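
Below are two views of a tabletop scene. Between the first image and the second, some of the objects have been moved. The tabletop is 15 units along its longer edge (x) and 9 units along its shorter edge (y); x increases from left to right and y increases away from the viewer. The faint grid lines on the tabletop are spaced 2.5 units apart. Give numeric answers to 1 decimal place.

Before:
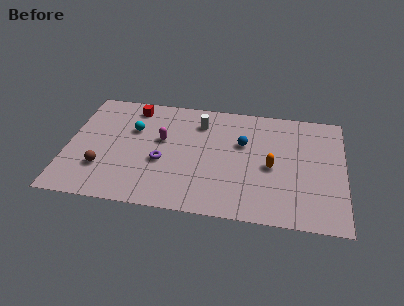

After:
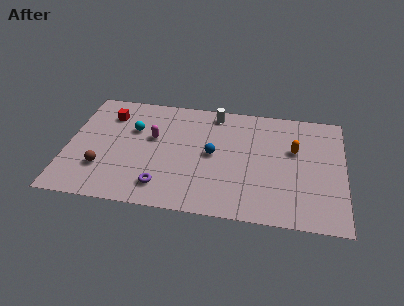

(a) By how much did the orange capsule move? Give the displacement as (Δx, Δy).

(1.2, 1.5)

The orange capsule was at about (11.1, 4.1) and moved to about (12.3, 5.6).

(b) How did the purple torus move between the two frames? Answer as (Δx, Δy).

(0.1, -1.9)

The purple torus was at about (5.2, 3.6) and moved to about (5.3, 1.7).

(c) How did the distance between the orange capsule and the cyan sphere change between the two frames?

+1.0

Before: roughly 7.8 units apart; after: 8.8. That's 1.0 units further apart.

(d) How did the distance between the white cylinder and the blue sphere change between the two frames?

+0.6

Before: roughly 2.7 units apart; after: 3.3. That's 0.6 units further apart.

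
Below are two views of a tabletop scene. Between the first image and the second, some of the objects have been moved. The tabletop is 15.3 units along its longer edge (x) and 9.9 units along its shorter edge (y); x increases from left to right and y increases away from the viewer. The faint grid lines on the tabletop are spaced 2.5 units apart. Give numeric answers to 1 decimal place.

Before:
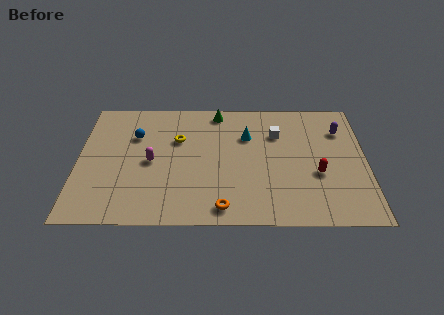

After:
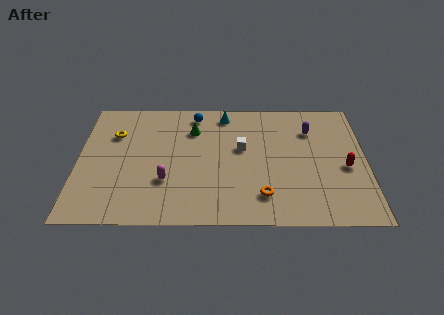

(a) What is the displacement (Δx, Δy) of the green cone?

(-1.3, -1.5)

The green cone started near (7.4, 8.8) and ended near (6.1, 7.3).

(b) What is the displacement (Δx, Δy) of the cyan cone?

(-1.2, 1.8)

The cyan cone started near (9.0, 6.8) and ended near (7.8, 8.6).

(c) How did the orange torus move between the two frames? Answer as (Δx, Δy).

(2.1, 0.9)

The orange torus started near (7.7, 1.2) and ended near (9.8, 2.1).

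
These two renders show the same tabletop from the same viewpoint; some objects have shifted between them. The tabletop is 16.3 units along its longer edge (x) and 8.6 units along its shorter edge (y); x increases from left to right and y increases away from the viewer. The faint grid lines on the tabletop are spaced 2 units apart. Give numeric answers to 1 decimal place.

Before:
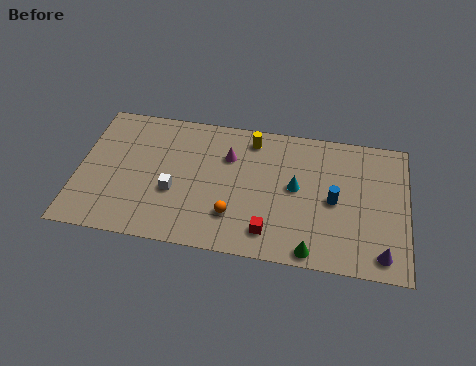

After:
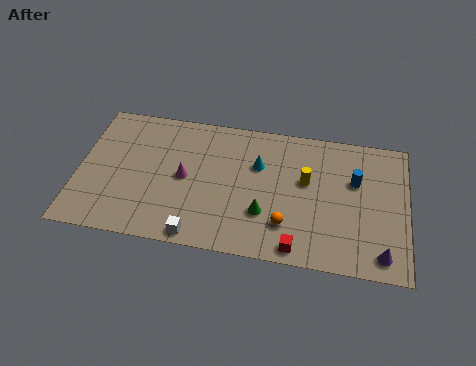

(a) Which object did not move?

the purple cone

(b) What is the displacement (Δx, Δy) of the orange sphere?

(2.6, -0.1)

The orange sphere started near (7.8, 2.3) and ended near (10.4, 2.2).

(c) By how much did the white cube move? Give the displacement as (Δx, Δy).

(1.3, -2.5)

From the two frames, the white cube sits at roughly (4.8, 3.3) before and (6.1, 0.8) after.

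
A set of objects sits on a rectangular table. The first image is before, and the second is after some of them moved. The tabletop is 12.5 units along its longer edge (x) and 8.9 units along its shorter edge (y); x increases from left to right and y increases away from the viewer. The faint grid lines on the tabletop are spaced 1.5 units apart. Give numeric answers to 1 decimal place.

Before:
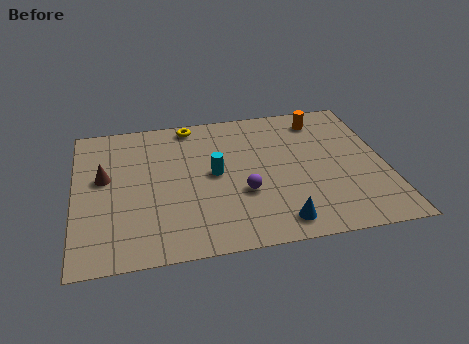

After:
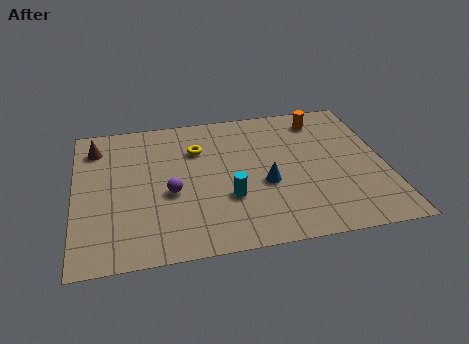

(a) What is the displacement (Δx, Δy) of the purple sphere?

(-2.9, 0.5)

The purple sphere started near (6.7, 3.2) and ended near (3.8, 3.7).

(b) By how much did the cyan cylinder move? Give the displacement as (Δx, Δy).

(0.5, -1.6)

The cyan cylinder was at about (5.6, 4.6) and moved to about (6.1, 3.0).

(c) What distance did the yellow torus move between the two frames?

1.7

From (4.8, 8.0) to (5.0, 6.3), the yellow torus covered √(0.2² + 1.7²) ≈ 1.7 units.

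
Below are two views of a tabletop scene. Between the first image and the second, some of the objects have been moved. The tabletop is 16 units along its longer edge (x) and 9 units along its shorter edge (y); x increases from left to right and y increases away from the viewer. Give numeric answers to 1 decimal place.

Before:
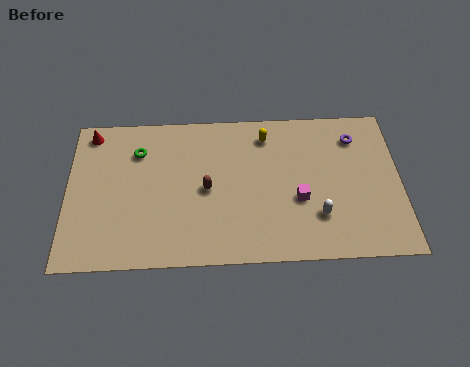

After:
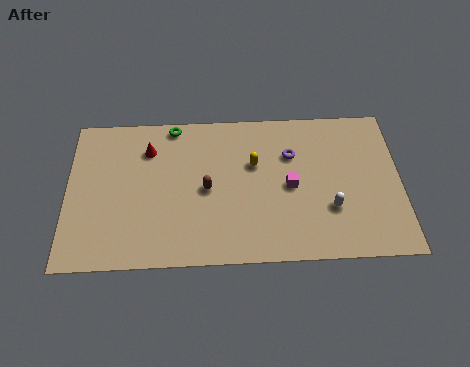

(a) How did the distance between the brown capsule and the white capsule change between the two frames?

+0.5

Before: roughly 5.6 units apart; after: 6.1. That's 0.5 units further apart.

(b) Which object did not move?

the brown capsule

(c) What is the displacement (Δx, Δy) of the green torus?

(1.7, 1.5)

From the two frames, the green torus sits at roughly (3.4, 6.7) before and (5.1, 8.2) after.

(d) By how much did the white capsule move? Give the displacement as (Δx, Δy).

(0.6, 0.4)

The white capsule started near (12.0, 2.5) and ended near (12.6, 2.9).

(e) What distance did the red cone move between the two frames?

3.0

The red cone was near (1.1, 7.9) before and (3.9, 6.8) after, so it travelled √(2.8² + 1.1²) ≈ 3.0 units.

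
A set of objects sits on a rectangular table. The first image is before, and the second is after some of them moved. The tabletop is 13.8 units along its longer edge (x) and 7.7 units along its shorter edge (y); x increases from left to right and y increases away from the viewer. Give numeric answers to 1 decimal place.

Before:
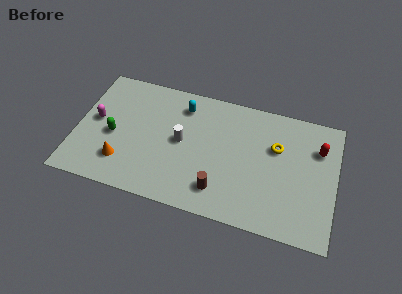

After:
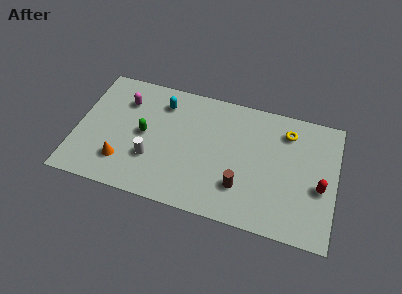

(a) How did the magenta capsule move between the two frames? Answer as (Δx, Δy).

(1.4, 1.6)

From the two frames, the magenta capsule sits at roughly (1.0, 4.1) before and (2.4, 5.7) after.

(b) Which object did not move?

the orange cone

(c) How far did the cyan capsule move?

1.1

The cyan capsule was near (5.5, 6.2) before and (4.4, 6.1) after, so it travelled √(1.1² + 0.1²) ≈ 1.1 units.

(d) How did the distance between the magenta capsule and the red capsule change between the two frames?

-1.0

They were about 11.9 units apart before and 10.9 after — 1.0 units closer together.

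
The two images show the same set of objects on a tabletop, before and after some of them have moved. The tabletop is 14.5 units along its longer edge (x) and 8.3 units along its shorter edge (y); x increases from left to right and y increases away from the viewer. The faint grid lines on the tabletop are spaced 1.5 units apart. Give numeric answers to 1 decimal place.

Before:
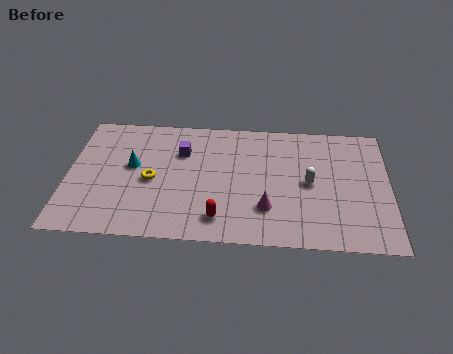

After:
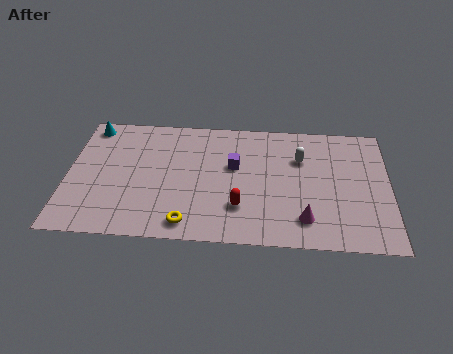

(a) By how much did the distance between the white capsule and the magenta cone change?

+1.4

The distance was about 2.6 in the first image and 4.0 in the second, so they moved 1.4 units further apart.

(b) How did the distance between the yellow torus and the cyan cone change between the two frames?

+6.4

Before: roughly 1.3 units apart; after: 7.7. That's 6.4 units further apart.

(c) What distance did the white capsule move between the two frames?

1.6

The white capsule moved from about (10.9, 4.1) to (10.5, 5.7), a distance of √(0.4² + 1.6²) ≈ 1.6.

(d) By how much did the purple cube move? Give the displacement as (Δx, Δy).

(2.4, -0.8)

The purple cube was at about (5.1, 5.8) and moved to about (7.5, 5.0).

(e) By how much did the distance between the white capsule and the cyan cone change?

+1.7

Before: roughly 8.0 units apart; after: 9.7. That's 1.7 units further apart.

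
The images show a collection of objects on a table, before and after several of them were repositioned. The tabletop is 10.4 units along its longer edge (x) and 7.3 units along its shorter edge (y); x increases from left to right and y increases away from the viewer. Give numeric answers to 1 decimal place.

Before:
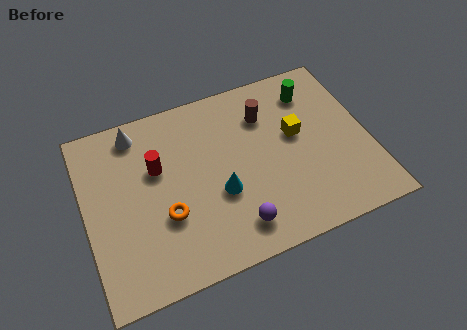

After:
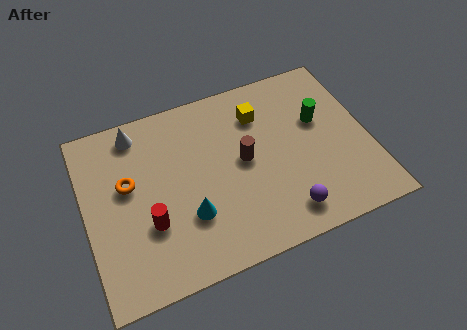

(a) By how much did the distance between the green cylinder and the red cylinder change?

+0.8

The distance was about 6.0 in the first image and 6.8 in the second, so they moved 0.8 units further apart.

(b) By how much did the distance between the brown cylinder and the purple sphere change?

-1.5

Before: roughly 4.4 units apart; after: 2.9. That's 1.5 units closer together.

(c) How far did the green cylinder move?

1.3

The green cylinder was near (8.6, 5.8) before and (8.7, 4.5) after, so it travelled √(0.1² + 1.3²) ≈ 1.3 units.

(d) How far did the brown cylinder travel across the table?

1.9

The brown cylinder was near (6.8, 5.4) before and (5.8, 3.8) after, so it travelled √(1.0² + 1.6²) ≈ 1.9 units.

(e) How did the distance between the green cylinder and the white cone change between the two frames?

+0.3

The distance was about 6.5 in the first image and 6.8 in the second, so they moved 0.3 units further apart.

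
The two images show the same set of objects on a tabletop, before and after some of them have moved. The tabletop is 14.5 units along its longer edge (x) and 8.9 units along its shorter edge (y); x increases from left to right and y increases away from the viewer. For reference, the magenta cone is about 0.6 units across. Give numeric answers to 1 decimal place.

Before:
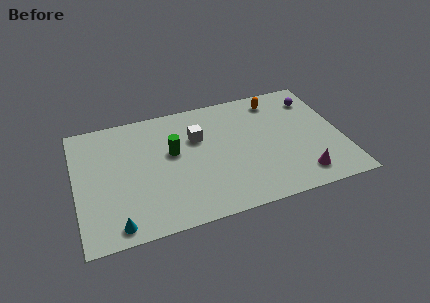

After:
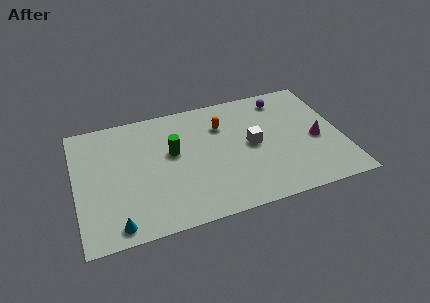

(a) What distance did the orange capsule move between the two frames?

3.3

From (11.2, 7.5) to (8.1, 6.4), the orange capsule covered √(3.1² + 1.1²) ≈ 3.3 units.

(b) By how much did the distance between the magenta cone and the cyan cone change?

+1.5

Before: roughly 10.0 units apart; after: 11.5. That's 1.5 units further apart.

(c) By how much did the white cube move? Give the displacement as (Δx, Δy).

(2.9, -1.4)

From the two frames, the white cube sits at roughly (6.7, 5.9) before and (9.6, 4.5) after.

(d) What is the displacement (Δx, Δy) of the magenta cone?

(1.1, 2.4)

From the two frames, the magenta cone sits at roughly (12.0, 1.5) before and (13.1, 3.9) after.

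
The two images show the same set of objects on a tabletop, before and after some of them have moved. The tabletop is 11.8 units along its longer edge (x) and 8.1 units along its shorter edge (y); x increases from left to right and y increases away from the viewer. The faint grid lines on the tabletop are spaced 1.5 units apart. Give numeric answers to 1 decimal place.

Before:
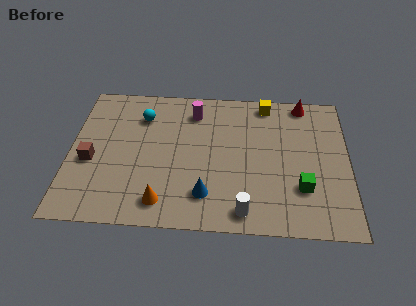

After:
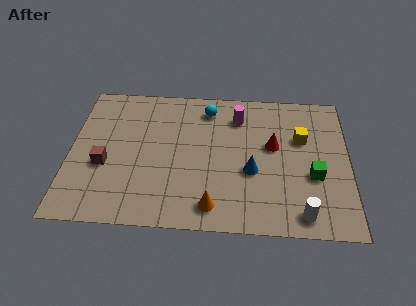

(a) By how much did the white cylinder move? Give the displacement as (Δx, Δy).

(2.4, 0.0)

The white cylinder started near (7.4, 1.0) and ended near (9.8, 1.0).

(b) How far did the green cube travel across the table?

0.9

From (9.8, 2.4) to (10.3, 3.1), the green cube covered √(0.5² + 0.7²) ≈ 0.9 units.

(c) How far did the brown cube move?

0.6

The brown cube was near (0.9, 3.4) before and (1.5, 3.2) after, so it travelled √(0.6² + 0.2²) ≈ 0.6 units.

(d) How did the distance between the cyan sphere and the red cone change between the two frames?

-3.6

Before: roughly 7.0 units apart; after: 3.4. That's 3.6 units closer together.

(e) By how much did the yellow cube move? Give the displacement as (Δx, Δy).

(1.5, -2.0)

The yellow cube started near (8.3, 7.2) and ended near (9.8, 5.2).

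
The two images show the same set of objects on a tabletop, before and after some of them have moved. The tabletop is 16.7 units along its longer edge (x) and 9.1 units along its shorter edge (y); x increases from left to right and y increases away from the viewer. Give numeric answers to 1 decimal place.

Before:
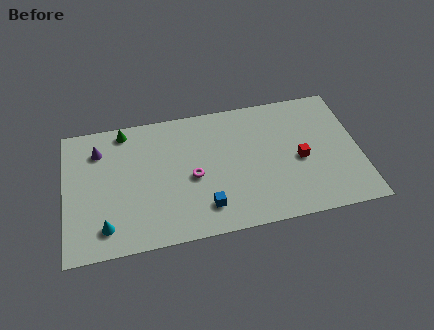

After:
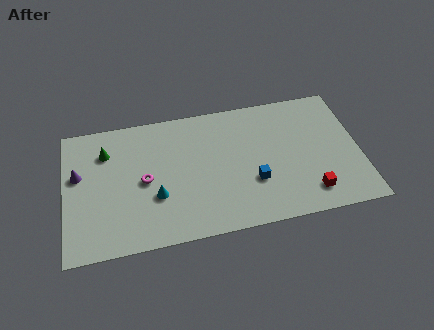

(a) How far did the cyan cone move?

3.3

The cyan cone moved from about (2.2, 1.7) to (5.1, 3.2), a distance of √(2.9² + 1.5²) ≈ 3.3.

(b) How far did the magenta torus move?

2.7

The magenta torus was near (7.2, 4.1) before and (4.5, 4.4) after, so it travelled √(2.7² + 0.3²) ≈ 2.7 units.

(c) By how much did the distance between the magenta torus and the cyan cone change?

-4.2

They were about 5.5 units apart before and 1.3 after — 4.2 units closer together.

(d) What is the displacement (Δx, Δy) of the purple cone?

(-1.2, -1.5)

The purple cone started near (2.0, 7.0) and ended near (0.8, 5.5).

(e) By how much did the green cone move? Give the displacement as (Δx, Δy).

(-1.1, -1.3)

From the two frames, the green cone sits at roughly (3.5, 8.1) before and (2.4, 6.8) after.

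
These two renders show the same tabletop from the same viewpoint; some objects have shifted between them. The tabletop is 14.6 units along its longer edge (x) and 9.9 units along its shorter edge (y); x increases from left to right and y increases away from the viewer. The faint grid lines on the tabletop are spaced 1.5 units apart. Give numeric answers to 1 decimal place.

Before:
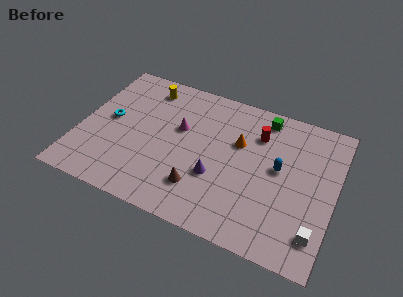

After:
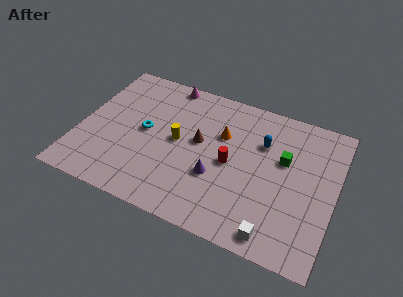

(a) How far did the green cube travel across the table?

2.9

The green cube was near (10.2, 8.6) before and (11.6, 6.1) after, so it travelled √(1.4² + 2.5²) ≈ 2.9 units.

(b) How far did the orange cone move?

1.0

From (9.0, 6.3) to (8.0, 6.5), the orange cone covered √(1.0² + 0.2²) ≈ 1.0 units.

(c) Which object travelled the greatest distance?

the yellow cylinder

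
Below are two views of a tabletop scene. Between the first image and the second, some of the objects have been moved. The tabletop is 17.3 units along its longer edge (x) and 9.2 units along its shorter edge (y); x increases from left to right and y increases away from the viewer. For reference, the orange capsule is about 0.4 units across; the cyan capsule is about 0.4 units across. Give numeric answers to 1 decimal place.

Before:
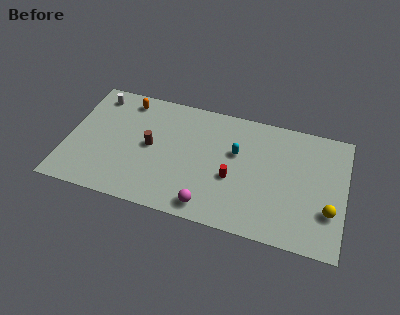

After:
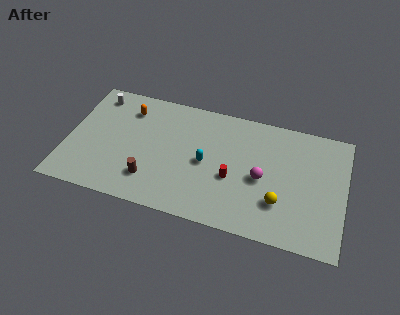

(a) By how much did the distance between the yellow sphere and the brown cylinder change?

-3.3

The distance was about 11.3 in the first image and 8.0 in the second, so they moved 3.3 units closer together.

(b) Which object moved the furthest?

the magenta sphere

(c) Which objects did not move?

the red cylinder and the white cylinder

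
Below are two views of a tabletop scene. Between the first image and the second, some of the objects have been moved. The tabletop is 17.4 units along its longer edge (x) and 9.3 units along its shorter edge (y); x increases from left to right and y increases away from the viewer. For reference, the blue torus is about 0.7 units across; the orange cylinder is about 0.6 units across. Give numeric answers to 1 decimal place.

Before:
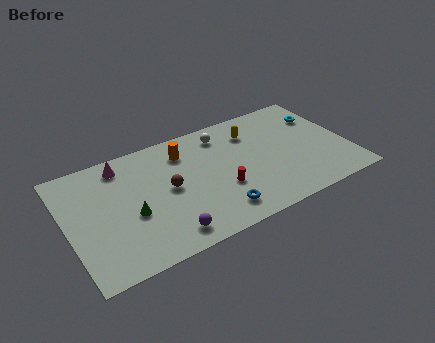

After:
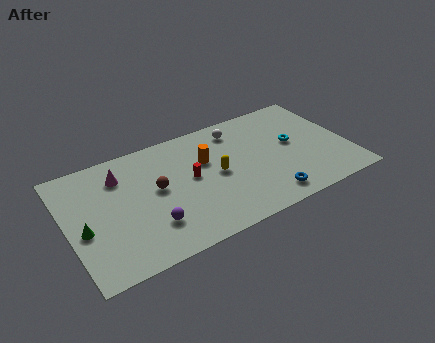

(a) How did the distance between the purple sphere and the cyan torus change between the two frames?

-2.2

Before: roughly 11.9 units apart; after: 9.7. That's 2.2 units closer together.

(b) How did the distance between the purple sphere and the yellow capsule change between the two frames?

-3.5

They were about 8.4 units apart before and 4.9 after — 3.5 units closer together.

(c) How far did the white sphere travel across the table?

0.9

The white sphere moved from about (10.0, 7.7) to (10.9, 7.7), a distance of √(0.9² + 0.0²) ≈ 0.9.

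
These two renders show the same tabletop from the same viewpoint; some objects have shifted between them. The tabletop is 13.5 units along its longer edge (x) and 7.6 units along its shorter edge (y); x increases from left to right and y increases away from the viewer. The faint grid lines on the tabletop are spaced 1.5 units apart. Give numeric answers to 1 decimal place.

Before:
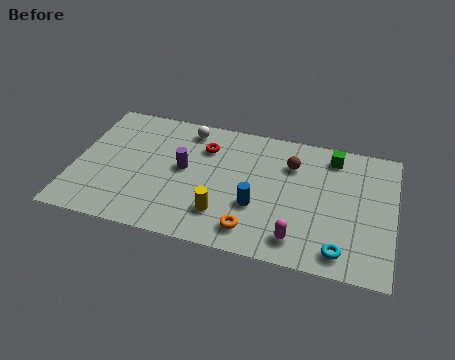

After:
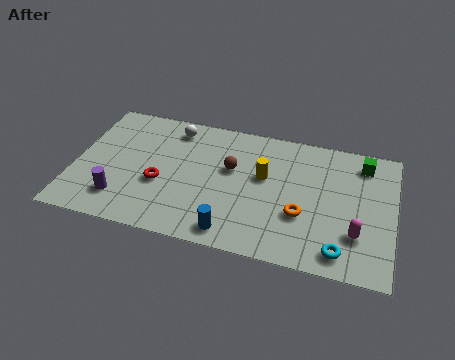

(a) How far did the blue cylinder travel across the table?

1.9

The blue cylinder was near (7.8, 2.7) before and (6.9, 1.0) after, so it travelled √(0.9² + 1.7²) ≈ 1.9 units.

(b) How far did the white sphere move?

0.6

The white sphere moved from about (4.6, 6.5) to (4.0, 6.4), a distance of √(0.6² + 0.1²) ≈ 0.6.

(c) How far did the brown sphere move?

2.7

The brown sphere was near (9.1, 5.5) before and (6.6, 4.6) after, so it travelled √(2.5² + 0.9²) ≈ 2.7 units.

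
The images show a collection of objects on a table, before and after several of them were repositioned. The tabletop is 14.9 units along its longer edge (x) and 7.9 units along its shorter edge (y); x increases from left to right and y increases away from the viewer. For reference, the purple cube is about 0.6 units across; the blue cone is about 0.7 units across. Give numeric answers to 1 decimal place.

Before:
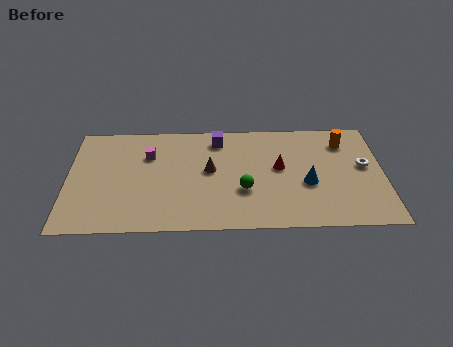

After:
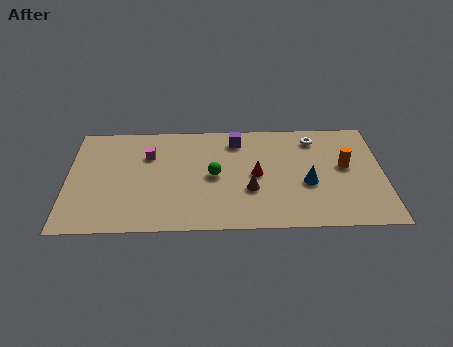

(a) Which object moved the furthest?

the white torus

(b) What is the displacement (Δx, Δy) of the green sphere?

(-1.4, 1.1)

The green sphere started near (8.3, 2.8) and ended near (6.9, 3.9).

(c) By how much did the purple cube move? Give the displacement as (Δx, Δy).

(0.9, -0.1)

The purple cube was at about (7.1, 6.6) and moved to about (8.0, 6.5).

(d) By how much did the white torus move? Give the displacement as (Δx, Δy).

(-2.3, 2.1)

The white torus started near (14.0, 4.4) and ended near (11.7, 6.5).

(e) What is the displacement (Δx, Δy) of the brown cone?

(1.9, -1.5)

The brown cone started near (6.7, 4.3) and ended near (8.6, 2.8).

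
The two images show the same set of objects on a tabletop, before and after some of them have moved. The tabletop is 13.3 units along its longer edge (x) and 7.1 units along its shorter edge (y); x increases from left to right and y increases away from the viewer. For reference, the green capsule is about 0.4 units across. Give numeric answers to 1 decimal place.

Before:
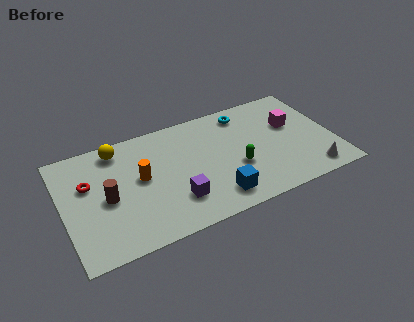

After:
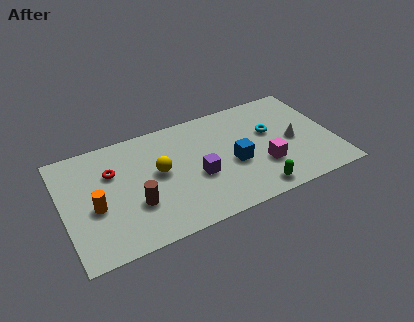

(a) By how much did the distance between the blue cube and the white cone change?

-1.7

The distance was about 4.7 in the first image and 3.0 in the second, so they moved 1.7 units closer together.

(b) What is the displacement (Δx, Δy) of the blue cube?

(1.1, 1.7)

The blue cube was at about (7.2, 1.3) and moved to about (8.3, 3.0).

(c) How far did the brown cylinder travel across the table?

1.6

The brown cylinder moved from about (2.1, 3.3) to (3.4, 2.4), a distance of √(1.3² + 0.9²) ≈ 1.6.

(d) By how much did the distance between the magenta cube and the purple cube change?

-3.3

They were about 6.6 units apart before and 3.3 after — 3.3 units closer together.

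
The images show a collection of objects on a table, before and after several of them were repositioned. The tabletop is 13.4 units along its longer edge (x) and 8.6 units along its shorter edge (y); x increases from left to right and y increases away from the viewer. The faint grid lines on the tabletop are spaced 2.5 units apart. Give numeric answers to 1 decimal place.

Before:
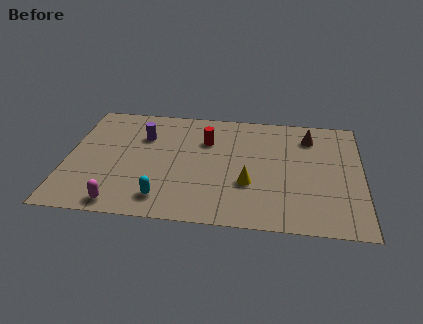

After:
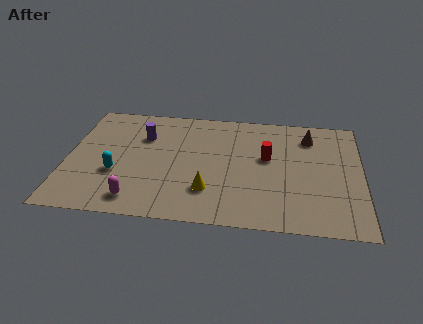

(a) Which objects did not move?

the brown cone and the purple cylinder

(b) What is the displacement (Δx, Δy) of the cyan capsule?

(-2.2, 1.6)

From the two frames, the cyan capsule sits at roughly (4.5, 1.5) before and (2.3, 3.1) after.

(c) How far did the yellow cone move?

1.9

The yellow cone was near (8.3, 3.0) before and (6.5, 2.3) after, so it travelled √(1.8² + 0.7²) ≈ 1.9 units.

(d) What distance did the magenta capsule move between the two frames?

0.8

The magenta capsule moved from about (2.6, 0.9) to (3.3, 1.3), a distance of √(0.7² + 0.4²) ≈ 0.8.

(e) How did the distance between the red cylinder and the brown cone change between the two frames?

-2.2

They were about 4.8 units apart before and 2.6 after — 2.2 units closer together.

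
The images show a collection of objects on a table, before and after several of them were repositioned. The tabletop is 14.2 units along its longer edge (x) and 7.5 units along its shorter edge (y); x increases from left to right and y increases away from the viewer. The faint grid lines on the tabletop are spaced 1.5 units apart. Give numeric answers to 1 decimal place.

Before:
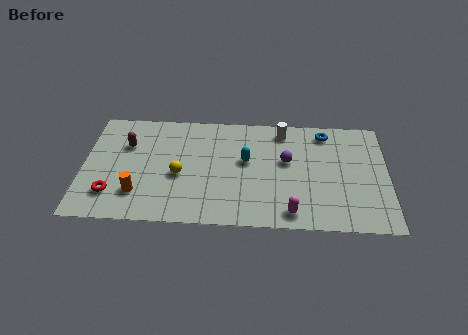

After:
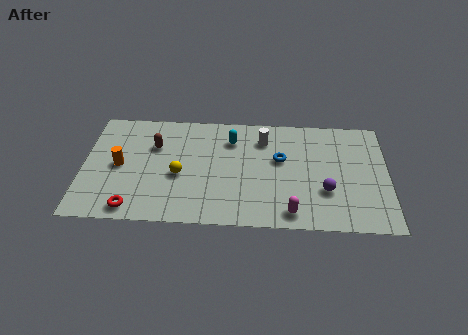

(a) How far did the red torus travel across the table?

1.3

The red torus moved from about (1.4, 1.8) to (2.4, 0.9), a distance of √(1.0² + 0.9²) ≈ 1.3.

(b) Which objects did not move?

the yellow sphere and the magenta capsule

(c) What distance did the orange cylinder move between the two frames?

2.0

The orange cylinder moved from about (2.6, 1.9) to (1.7, 3.7), a distance of √(0.9² + 1.8²) ≈ 2.0.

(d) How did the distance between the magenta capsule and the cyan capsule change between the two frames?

+1.6

They were about 3.9 units apart before and 5.5 after — 1.6 units further apart.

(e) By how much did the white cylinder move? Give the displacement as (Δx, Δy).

(-0.9, -0.6)

The white cylinder was at about (9.3, 6.4) and moved to about (8.4, 5.8).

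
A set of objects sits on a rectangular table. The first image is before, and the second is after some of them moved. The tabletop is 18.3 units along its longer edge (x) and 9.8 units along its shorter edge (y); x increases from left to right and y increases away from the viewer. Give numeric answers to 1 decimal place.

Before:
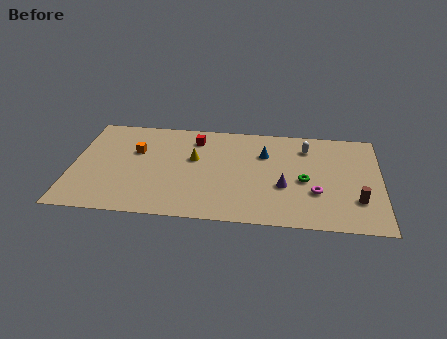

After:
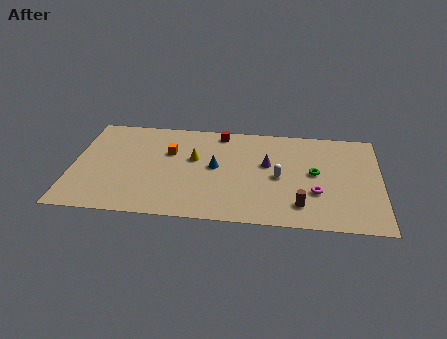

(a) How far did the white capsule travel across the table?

3.5

The white capsule was near (13.9, 7.7) before and (12.3, 4.6) after, so it travelled √(1.6² + 3.1²) ≈ 3.5 units.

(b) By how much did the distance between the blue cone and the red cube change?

-0.8

Before: roughly 4.3 units apart; after: 3.5. That's 0.8 units closer together.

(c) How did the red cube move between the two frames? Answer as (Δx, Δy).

(1.5, 0.8)

From the two frames, the red cube sits at roughly (7.2, 7.9) before and (8.7, 8.7) after.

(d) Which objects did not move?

the magenta torus and the yellow cone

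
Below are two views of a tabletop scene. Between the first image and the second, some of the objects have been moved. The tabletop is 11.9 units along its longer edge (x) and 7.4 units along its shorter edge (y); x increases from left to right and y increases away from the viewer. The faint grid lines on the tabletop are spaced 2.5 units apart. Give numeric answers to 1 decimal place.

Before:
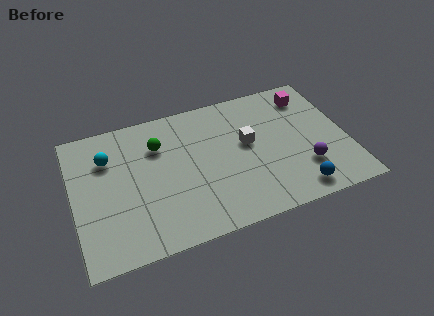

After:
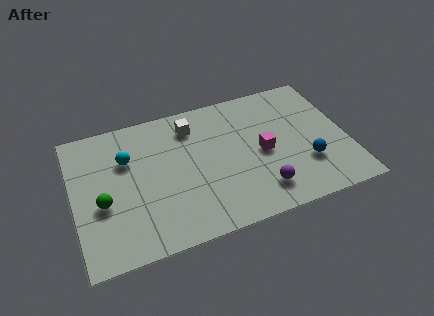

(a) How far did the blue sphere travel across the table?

1.4

The blue sphere was near (9.4, 1.0) before and (10.0, 2.3) after, so it travelled √(0.6² + 1.3²) ≈ 1.4 units.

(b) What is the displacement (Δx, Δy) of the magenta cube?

(-2.3, -2.5)

The magenta cube was at about (10.5, 6.0) and moved to about (8.2, 3.5).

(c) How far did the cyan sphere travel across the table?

0.9

The cyan sphere was near (1.6, 5.3) before and (2.4, 5.0) after, so it travelled √(0.8² + 0.3²) ≈ 0.9 units.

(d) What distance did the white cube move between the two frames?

2.9

The white cube moved from about (7.6, 4.2) to (5.3, 5.9), a distance of √(2.3² + 1.7²) ≈ 2.9.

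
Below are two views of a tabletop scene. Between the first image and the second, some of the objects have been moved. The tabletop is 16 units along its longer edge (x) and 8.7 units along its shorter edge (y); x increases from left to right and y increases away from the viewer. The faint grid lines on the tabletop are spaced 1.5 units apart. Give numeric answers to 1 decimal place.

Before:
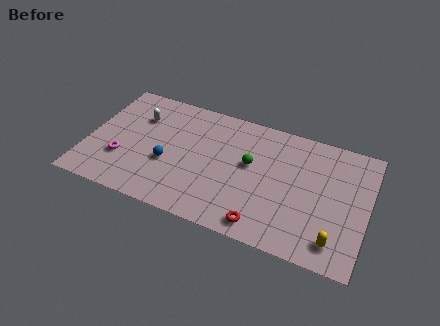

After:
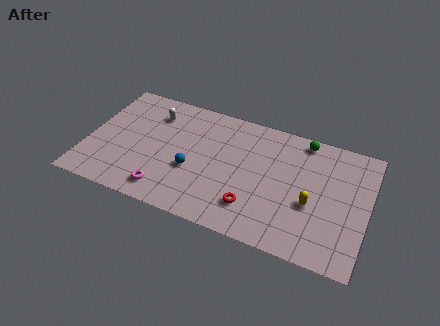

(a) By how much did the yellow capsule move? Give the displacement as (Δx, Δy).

(-1.5, 2.0)

The yellow capsule started near (14.4, 1.5) and ended near (12.9, 3.5).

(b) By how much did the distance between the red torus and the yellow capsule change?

-0.5

Before: roughly 4.0 units apart; after: 3.5. That's 0.5 units closer together.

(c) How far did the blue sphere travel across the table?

1.4

The blue sphere moved from about (4.7, 3.4) to (6.1, 3.4), a distance of √(1.4² + 0.0²) ≈ 1.4.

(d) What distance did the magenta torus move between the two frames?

3.0

The magenta torus was near (2.1, 2.8) before and (4.8, 1.4) after, so it travelled √(2.7² + 1.4²) ≈ 3.0 units.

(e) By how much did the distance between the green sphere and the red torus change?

+2.1

Before: roughly 4.1 units apart; after: 6.2. That's 2.1 units further apart.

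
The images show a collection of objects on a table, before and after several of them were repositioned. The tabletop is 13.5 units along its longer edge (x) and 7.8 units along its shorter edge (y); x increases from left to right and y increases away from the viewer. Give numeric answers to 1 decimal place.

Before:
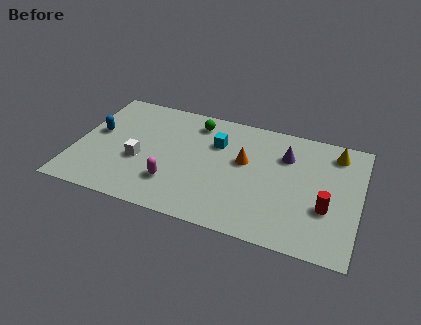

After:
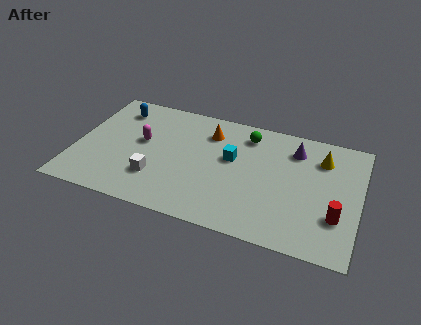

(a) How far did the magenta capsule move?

2.9

The magenta capsule was near (4.8, 2.1) before and (3.1, 4.4) after, so it travelled √(1.7² + 2.3²) ≈ 2.9 units.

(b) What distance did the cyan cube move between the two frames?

1.1

The cyan cube moved from about (6.6, 5.4) to (7.4, 4.6), a distance of √(0.8² + 0.8²) ≈ 1.1.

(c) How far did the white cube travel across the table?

1.3

The white cube moved from about (3.1, 3.1) to (4.0, 2.2), a distance of √(0.9² + 0.9²) ≈ 1.3.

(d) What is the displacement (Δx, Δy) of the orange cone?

(-1.8, 1.4)

The orange cone was at about (8.0, 4.6) and moved to about (6.2, 6.0).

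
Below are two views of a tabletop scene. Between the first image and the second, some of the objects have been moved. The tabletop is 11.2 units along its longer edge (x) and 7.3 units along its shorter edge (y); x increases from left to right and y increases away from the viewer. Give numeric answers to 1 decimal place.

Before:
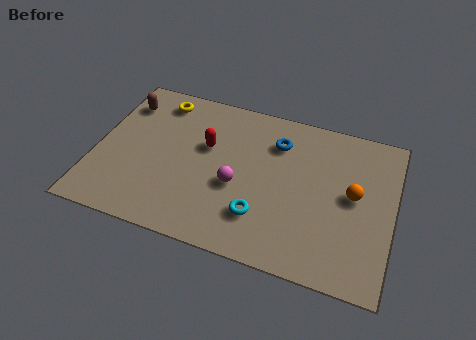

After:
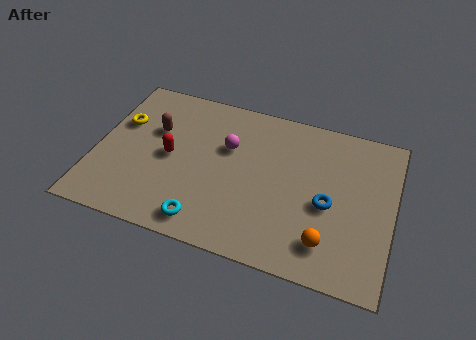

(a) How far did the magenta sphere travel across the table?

1.8

From (5.4, 3.0) to (4.9, 4.7), the magenta sphere covered √(0.5² + 1.7²) ≈ 1.8 units.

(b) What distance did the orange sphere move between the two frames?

2.5

The orange sphere moved from about (9.7, 3.9) to (8.9, 1.5), a distance of √(0.8² + 2.4²) ≈ 2.5.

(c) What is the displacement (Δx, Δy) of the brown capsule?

(1.3, -1.0)

The brown capsule was at about (0.8, 5.7) and moved to about (2.1, 4.7).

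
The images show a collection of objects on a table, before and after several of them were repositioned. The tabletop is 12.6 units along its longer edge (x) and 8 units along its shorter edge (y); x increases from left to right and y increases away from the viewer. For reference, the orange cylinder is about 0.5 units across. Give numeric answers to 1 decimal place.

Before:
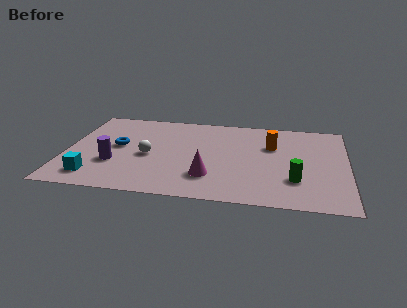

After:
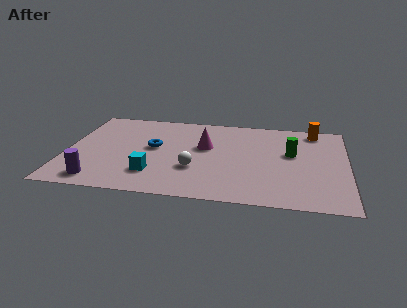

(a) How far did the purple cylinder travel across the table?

1.7

The purple cylinder moved from about (2.2, 2.7) to (1.6, 1.1), a distance of √(0.6² + 1.6²) ≈ 1.7.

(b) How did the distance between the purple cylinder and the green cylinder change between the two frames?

+1.1

Before: roughly 8.1 units apart; after: 9.2. That's 1.1 units further apart.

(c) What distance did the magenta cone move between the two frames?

2.7

From (6.5, 2.1) to (6.2, 4.8), the magenta cone covered √(0.3² + 2.7²) ≈ 2.7 units.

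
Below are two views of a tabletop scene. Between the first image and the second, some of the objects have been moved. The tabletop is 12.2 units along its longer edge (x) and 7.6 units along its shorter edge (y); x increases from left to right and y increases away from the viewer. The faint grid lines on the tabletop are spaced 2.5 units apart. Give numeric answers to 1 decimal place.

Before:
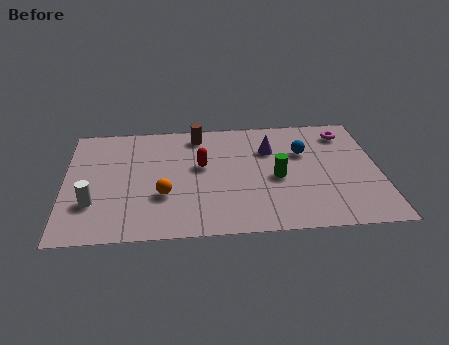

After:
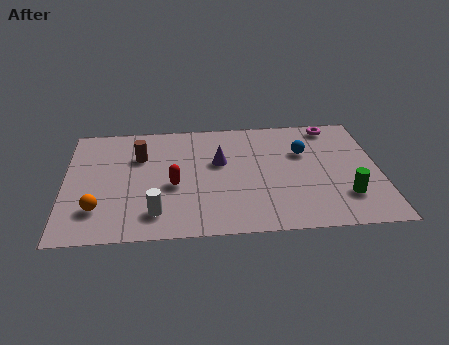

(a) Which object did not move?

the blue sphere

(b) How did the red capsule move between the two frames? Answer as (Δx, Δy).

(-1.1, -1.2)

The red capsule started near (5.3, 4.4) and ended near (4.2, 3.2).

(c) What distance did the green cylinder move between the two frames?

3.0

The green cylinder moved from about (8.2, 3.4) to (10.8, 2.0), a distance of √(2.6² + 1.4²) ≈ 3.0.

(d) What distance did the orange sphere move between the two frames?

2.6

The orange sphere was near (3.8, 2.6) before and (1.3, 1.9) after, so it travelled √(2.5² + 0.7²) ≈ 2.6 units.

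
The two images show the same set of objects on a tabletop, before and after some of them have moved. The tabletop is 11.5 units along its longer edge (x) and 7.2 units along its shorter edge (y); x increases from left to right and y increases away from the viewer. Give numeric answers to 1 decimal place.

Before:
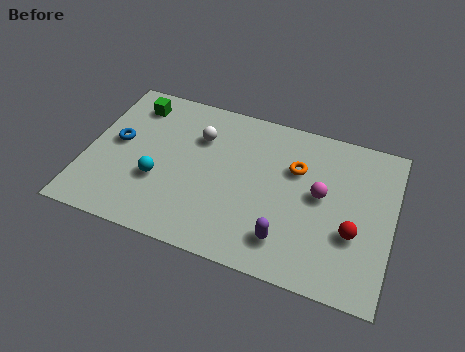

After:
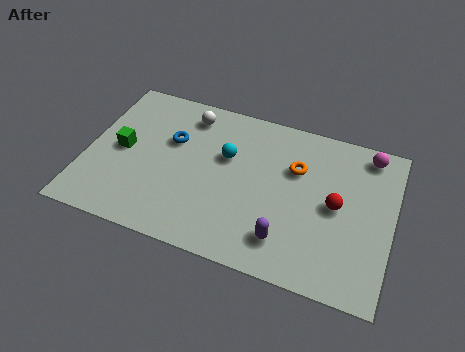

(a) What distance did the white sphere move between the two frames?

1.0

The white sphere moved from about (4.1, 5.1) to (3.6, 6.0), a distance of √(0.5² + 0.9²) ≈ 1.0.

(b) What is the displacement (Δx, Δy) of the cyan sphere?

(2.4, 1.9)

The cyan sphere was at about (2.8, 2.6) and moved to about (5.2, 4.5).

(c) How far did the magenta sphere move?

2.9

From (8.8, 3.9) to (10.4, 6.3), the magenta sphere covered √(1.6² + 2.4²) ≈ 2.9 units.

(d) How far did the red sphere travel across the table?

1.2

The red sphere was near (10.1, 2.6) before and (9.4, 3.6) after, so it travelled √(0.7² + 1.0²) ≈ 1.2 units.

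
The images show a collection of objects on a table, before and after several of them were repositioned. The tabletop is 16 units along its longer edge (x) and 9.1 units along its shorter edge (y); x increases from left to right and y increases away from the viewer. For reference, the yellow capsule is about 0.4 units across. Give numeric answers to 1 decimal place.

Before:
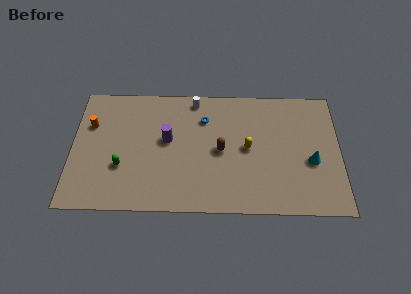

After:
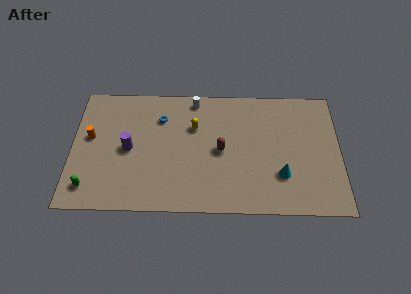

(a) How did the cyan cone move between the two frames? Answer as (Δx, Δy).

(-1.8, -1.0)

The cyan cone was at about (14.3, 3.7) and moved to about (12.5, 2.7).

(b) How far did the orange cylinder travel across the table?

0.9

The orange cylinder was near (1.1, 6.1) before and (1.1, 5.2) after, so it travelled √(0.0² + 0.9²) ≈ 0.9 units.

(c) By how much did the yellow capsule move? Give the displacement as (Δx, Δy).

(-3.2, 1.5)

The yellow capsule started near (10.5, 4.6) and ended near (7.3, 6.1).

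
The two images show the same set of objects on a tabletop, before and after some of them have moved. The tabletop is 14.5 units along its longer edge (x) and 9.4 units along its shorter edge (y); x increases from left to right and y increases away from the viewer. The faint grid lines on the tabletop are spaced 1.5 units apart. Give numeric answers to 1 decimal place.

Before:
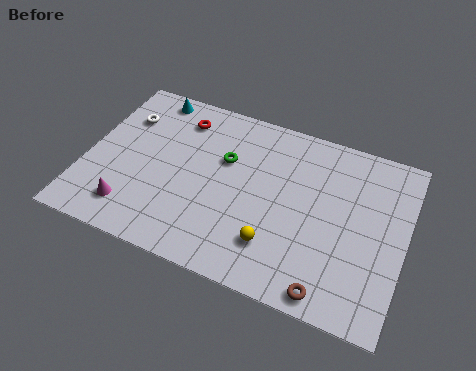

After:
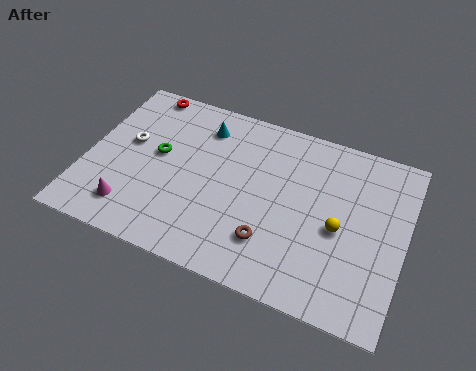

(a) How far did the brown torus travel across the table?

3.2

The brown torus moved from about (11.5, 0.9) to (8.7, 2.4), a distance of √(2.8² + 1.5²) ≈ 3.2.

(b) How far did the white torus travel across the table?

1.5

From (1.4, 6.8) to (1.8, 5.4), the white torus covered √(0.4² + 1.4²) ≈ 1.5 units.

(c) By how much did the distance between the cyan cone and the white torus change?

+1.9

They were about 1.9 units apart before and 3.8 after — 1.9 units further apart.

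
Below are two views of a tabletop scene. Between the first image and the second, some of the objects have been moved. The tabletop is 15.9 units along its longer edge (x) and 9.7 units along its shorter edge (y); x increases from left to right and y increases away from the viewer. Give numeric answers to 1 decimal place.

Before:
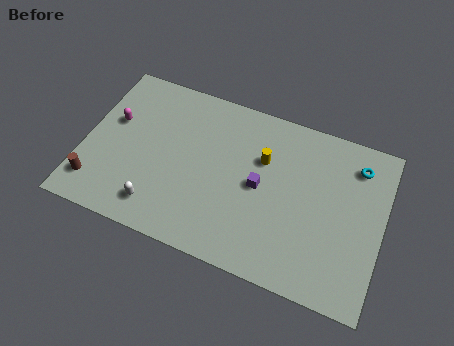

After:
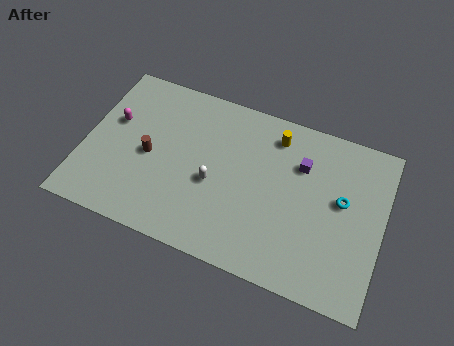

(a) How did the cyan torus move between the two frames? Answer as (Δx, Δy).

(-0.6, -2.3)

The cyan torus started near (14.3, 7.8) and ended near (13.7, 5.5).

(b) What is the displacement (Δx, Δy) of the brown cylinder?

(2.6, 2.6)

From the two frames, the brown cylinder sits at roughly (0.9, 1.9) before and (3.5, 4.5) after.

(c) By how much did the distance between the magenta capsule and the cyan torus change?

-0.7

They were about 13.0 units apart before and 12.3 after — 0.7 units closer together.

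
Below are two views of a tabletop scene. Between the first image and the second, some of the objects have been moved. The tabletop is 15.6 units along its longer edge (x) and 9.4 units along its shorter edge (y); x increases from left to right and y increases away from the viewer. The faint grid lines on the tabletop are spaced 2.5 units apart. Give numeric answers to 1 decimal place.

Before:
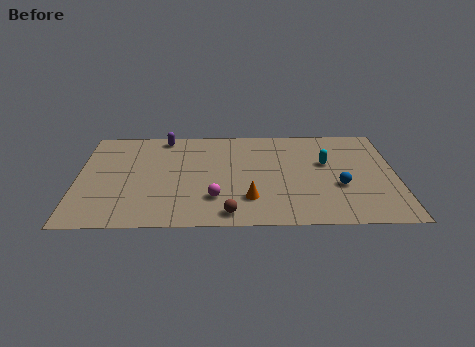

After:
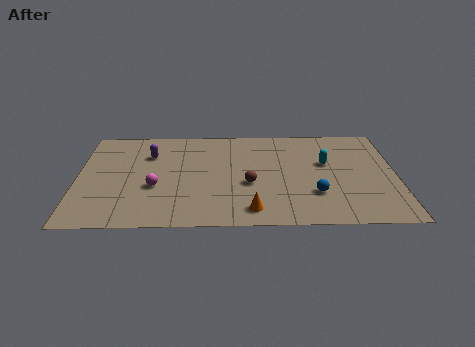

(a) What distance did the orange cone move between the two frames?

1.0

The orange cone was near (8.4, 2.4) before and (8.5, 1.4) after, so it travelled √(0.1² + 1.0²) ≈ 1.0 units.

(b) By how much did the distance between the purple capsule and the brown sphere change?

-2.3

The distance was about 8.0 in the first image and 5.7 in the second, so they moved 2.3 units closer together.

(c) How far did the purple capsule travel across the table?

1.8

The purple capsule moved from about (4.2, 8.4) to (3.5, 6.7), a distance of √(0.7² + 1.7²) ≈ 1.8.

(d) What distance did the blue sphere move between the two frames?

1.4

The blue sphere was near (12.8, 3.5) before and (11.6, 2.8) after, so it travelled √(1.2² + 0.7²) ≈ 1.4 units.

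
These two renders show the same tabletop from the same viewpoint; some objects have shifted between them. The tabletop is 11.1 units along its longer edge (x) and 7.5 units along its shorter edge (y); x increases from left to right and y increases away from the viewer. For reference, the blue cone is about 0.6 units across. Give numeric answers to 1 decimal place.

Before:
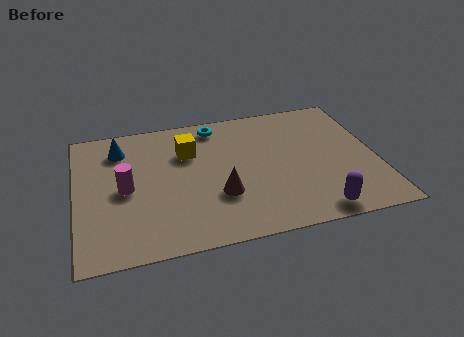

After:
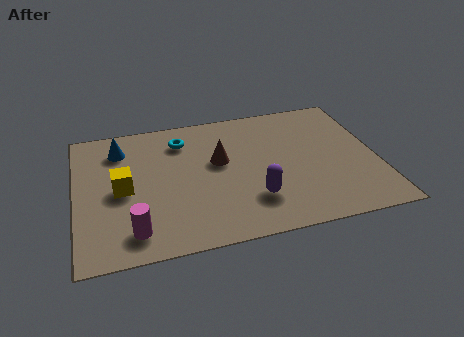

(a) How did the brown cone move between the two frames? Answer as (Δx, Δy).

(0.1, 1.9)

The brown cone was at about (5.2, 2.5) and moved to about (5.3, 4.4).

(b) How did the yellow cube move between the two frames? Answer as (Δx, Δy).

(-2.5, -1.6)

The yellow cube started near (4.2, 5.2) and ended near (1.7, 3.6).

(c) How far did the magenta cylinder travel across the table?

2.3

From (1.8, 3.6) to (2.0, 1.3), the magenta cylinder covered √(0.2² + 2.3²) ≈ 2.3 units.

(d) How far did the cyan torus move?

1.4

From (5.3, 6.5) to (4.0, 5.9), the cyan torus covered √(1.3² + 0.6²) ≈ 1.4 units.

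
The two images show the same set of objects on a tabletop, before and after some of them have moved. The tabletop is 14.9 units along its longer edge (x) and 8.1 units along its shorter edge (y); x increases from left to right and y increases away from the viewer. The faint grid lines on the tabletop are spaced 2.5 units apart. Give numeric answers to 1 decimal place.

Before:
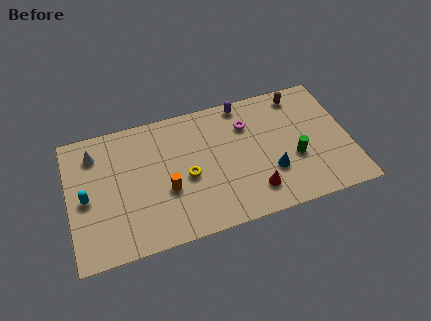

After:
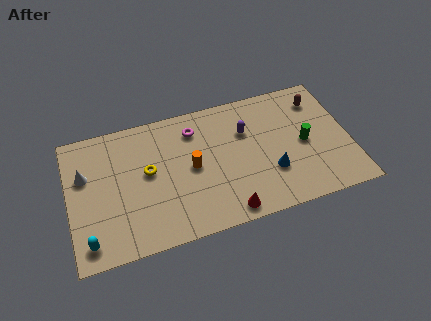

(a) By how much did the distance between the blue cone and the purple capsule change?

-1.7

The distance was about 4.8 in the first image and 3.1 in the second, so they moved 1.7 units closer together.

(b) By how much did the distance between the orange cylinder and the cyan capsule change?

+2.0

Before: roughly 4.3 units apart; after: 6.3. That's 2.0 units further apart.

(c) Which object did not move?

the blue cone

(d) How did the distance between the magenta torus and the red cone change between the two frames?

+1.5

They were about 4.2 units apart before and 5.7 after — 1.5 units further apart.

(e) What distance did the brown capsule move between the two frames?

1.2

From (12.5, 7.0) to (13.5, 6.4), the brown capsule covered √(1.0² + 0.6²) ≈ 1.2 units.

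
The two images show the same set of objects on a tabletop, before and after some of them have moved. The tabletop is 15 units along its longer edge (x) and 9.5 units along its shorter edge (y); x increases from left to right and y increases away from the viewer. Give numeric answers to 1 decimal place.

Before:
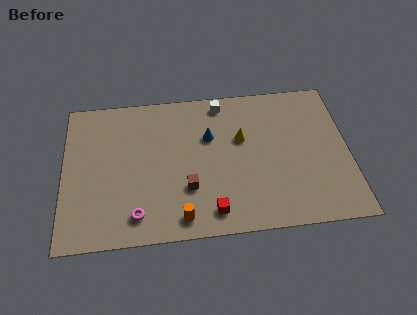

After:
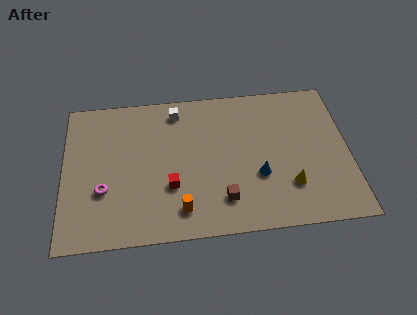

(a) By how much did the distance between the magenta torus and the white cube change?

-2.0

Before: roughly 8.2 units apart; after: 6.2. That's 2.0 units closer together.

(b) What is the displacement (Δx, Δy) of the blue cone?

(2.5, -2.8)

The blue cone was at about (7.7, 6.2) and moved to about (10.2, 3.4).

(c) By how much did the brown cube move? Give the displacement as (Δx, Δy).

(1.8, -0.9)

From the two frames, the brown cube sits at roughly (6.5, 3.0) before and (8.3, 2.1) after.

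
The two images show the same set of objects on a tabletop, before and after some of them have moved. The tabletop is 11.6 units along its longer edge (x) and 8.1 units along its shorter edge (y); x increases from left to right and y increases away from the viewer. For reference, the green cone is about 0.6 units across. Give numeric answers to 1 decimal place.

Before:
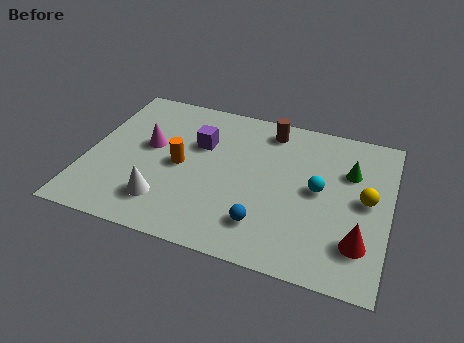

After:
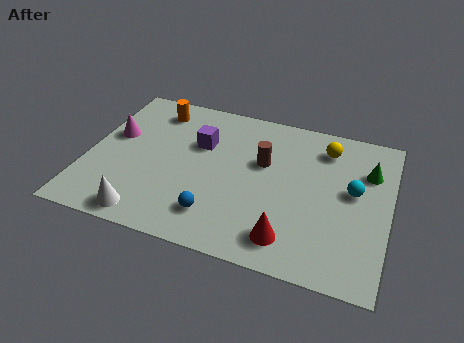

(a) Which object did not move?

the purple cube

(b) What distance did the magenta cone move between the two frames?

1.4

The magenta cone was near (2.3, 4.6) before and (0.9, 4.8) after, so it travelled √(1.4² + 0.2²) ≈ 1.4 units.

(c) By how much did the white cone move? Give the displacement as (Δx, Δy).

(-0.6, -0.9)

From the two frames, the white cone sits at roughly (3.2, 1.8) before and (2.6, 0.9) after.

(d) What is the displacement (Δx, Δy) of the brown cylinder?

(-0.1, -1.9)

From the two frames, the brown cylinder sits at roughly (6.8, 6.9) before and (6.7, 5.0) after.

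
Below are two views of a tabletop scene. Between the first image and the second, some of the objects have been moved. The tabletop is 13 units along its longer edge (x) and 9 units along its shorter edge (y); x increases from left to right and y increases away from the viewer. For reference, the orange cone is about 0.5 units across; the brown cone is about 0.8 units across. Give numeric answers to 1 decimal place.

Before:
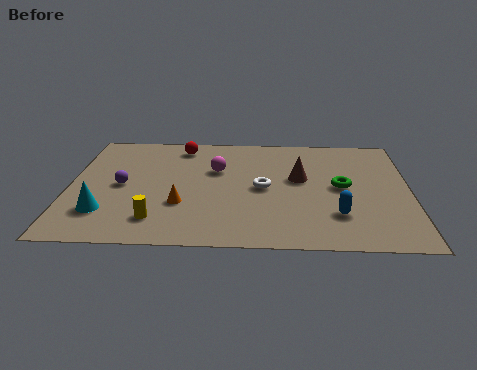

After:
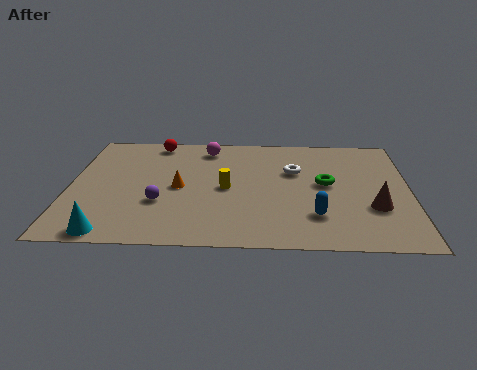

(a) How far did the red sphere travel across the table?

1.0

From (4.2, 7.7) to (3.2, 8.0), the red sphere covered √(1.0² + 0.3²) ≈ 1.0 units.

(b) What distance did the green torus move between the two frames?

0.6

The green torus was near (10.4, 4.6) before and (9.8, 4.8) after, so it travelled √(0.6² + 0.2²) ≈ 0.6 units.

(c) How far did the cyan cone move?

1.5

The cyan cone was near (1.4, 2.3) before and (1.7, 0.8) after, so it travelled √(0.3² + 1.5²) ≈ 1.5 units.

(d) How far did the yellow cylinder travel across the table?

3.6

The yellow cylinder was near (3.4, 1.8) before and (6.0, 4.3) after, so it travelled √(2.6² + 2.5²) ≈ 3.6 units.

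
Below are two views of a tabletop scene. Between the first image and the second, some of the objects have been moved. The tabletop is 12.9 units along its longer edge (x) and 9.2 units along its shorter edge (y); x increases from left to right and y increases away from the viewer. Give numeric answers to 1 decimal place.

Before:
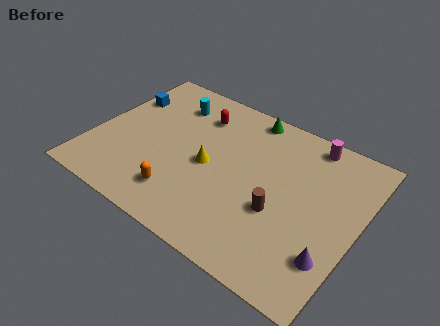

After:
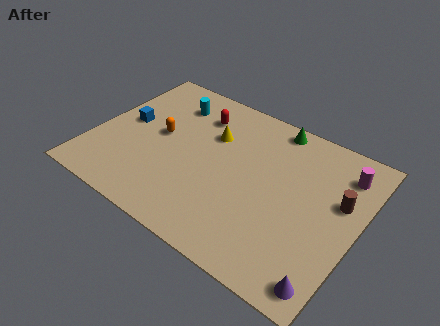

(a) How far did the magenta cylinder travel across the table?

2.0

The magenta cylinder moved from about (10.0, 8.2) to (11.8, 7.3), a distance of √(1.8² + 0.9²) ≈ 2.0.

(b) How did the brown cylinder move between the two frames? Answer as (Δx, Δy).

(2.6, 2.1)

The brown cylinder was at about (9.3, 3.5) and moved to about (11.9, 5.6).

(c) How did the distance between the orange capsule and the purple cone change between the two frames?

+2.6

They were about 7.2 units apart before and 9.8 after — 2.6 units further apart.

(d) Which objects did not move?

the cyan cylinder and the red capsule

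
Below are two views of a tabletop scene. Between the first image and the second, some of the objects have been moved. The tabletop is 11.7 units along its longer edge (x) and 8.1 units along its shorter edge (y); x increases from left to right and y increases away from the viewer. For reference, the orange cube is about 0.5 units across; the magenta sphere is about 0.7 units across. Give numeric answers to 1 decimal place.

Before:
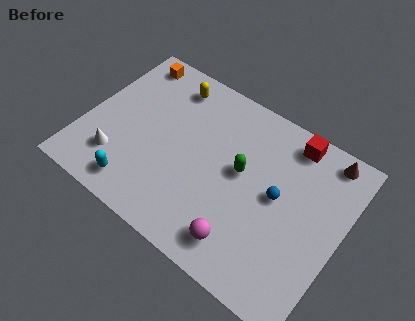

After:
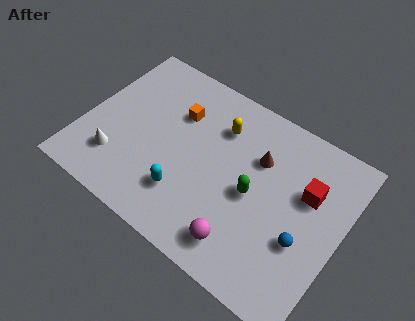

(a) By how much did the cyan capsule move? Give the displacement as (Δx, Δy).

(2.1, 0.9)

The cyan capsule started near (2.9, 1.2) and ended near (5.0, 2.1).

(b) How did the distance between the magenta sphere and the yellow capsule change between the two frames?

-2.0

Before: roughly 7.0 units apart; after: 5.0. That's 2.0 units closer together.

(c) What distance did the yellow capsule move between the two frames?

2.6

From (3.3, 6.8) to (5.8, 6.0), the yellow capsule covered √(2.5² + 0.8²) ≈ 2.6 units.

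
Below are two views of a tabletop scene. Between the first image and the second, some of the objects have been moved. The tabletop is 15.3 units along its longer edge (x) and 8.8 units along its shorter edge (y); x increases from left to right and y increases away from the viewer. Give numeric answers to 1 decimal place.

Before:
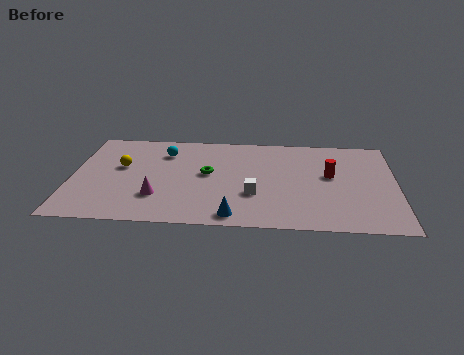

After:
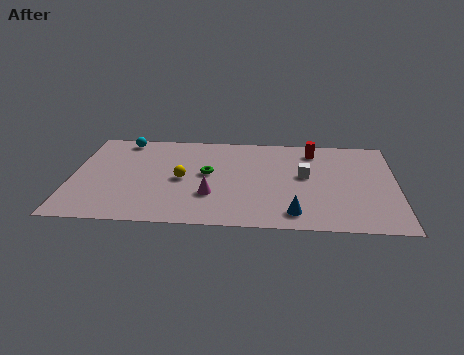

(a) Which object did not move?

the green torus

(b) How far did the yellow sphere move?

3.1

From (2.3, 5.2) to (5.2, 4.2), the yellow sphere covered √(2.9² + 1.0²) ≈ 3.1 units.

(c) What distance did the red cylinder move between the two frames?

2.4

The red cylinder moved from about (12.2, 5.0) to (11.4, 7.3), a distance of √(0.8² + 2.3²) ≈ 2.4.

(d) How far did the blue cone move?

2.8

The blue cone was near (7.7, 1.0) before and (10.5, 1.4) after, so it travelled √(2.8² + 0.4²) ≈ 2.8 units.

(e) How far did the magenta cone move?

2.5

The magenta cone was near (4.1, 2.5) before and (6.6, 2.8) after, so it travelled √(2.5² + 0.3²) ≈ 2.5 units.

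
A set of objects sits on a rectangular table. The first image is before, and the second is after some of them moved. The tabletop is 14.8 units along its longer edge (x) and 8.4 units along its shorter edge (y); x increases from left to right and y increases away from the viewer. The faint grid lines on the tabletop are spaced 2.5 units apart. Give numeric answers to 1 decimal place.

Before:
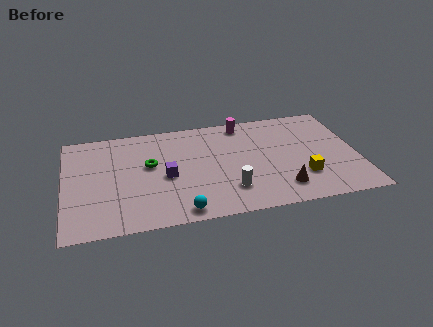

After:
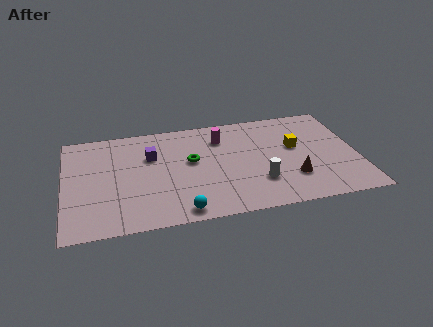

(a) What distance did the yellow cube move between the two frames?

2.5

From (11.9, 2.4) to (11.7, 4.9), the yellow cube covered √(0.2² + 2.5²) ≈ 2.5 units.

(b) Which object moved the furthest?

the yellow cube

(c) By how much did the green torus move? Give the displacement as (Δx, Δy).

(2.1, -0.1)

The green torus started near (4.3, 4.9) and ended near (6.4, 4.8).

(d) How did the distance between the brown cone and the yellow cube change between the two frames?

+1.2

The distance was about 1.3 in the first image and 2.5 in the second, so they moved 1.2 units further apart.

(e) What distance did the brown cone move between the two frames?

0.9

The brown cone was near (10.8, 1.7) before and (11.4, 2.4) after, so it travelled √(0.6² + 0.7²) ≈ 0.9 units.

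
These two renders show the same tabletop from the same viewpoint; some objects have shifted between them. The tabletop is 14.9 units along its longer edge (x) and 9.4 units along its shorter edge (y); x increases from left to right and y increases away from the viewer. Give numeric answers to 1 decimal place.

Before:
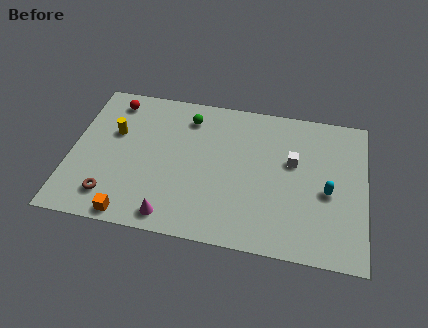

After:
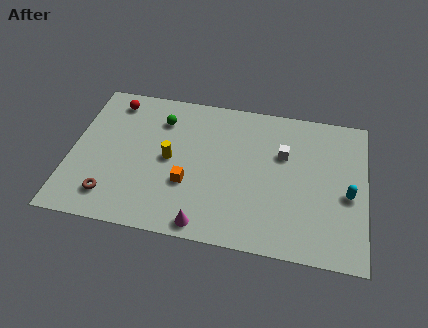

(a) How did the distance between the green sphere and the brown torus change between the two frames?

-1.0

The distance was about 6.8 in the first image and 5.8 in the second, so they moved 1.0 units closer together.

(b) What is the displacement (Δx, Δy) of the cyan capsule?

(1.0, 0.0)

From the two frames, the cyan capsule sits at roughly (13.0, 4.1) before and (14.0, 4.1) after.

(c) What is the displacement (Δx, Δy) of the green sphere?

(-1.4, -0.4)

The green sphere was at about (5.8, 7.6) and moved to about (4.4, 7.2).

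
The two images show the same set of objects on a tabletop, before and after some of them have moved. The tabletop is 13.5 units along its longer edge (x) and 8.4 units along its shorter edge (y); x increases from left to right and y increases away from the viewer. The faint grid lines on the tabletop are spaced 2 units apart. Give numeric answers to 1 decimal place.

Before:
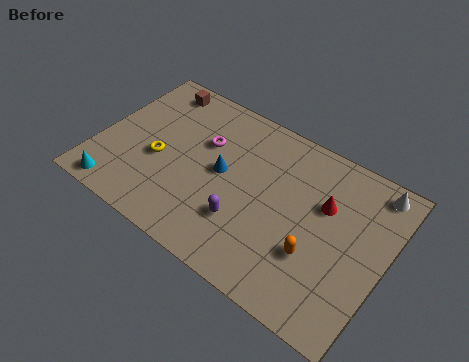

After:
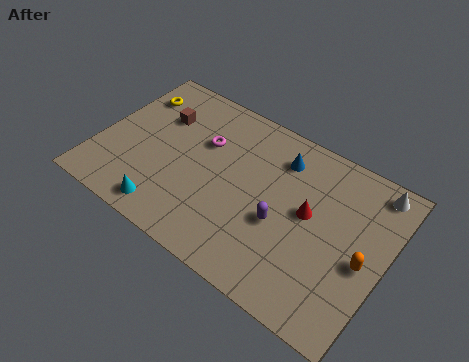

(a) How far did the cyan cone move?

2.4

The cyan cone moved from about (1.4, 0.9) to (3.8, 1.1), a distance of √(2.4² + 0.2²) ≈ 2.4.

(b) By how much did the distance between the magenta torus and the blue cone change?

+2.1

Before: roughly 1.6 units apart; after: 3.7. That's 2.1 units further apart.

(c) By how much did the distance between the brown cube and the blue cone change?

+1.0

They were about 4.8 units apart before and 5.8 after — 1.0 units further apart.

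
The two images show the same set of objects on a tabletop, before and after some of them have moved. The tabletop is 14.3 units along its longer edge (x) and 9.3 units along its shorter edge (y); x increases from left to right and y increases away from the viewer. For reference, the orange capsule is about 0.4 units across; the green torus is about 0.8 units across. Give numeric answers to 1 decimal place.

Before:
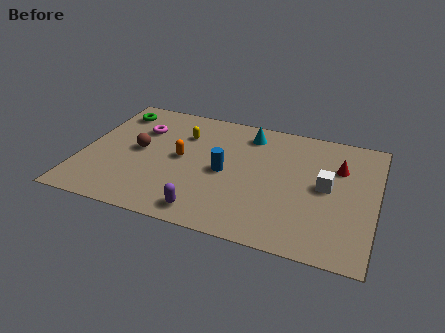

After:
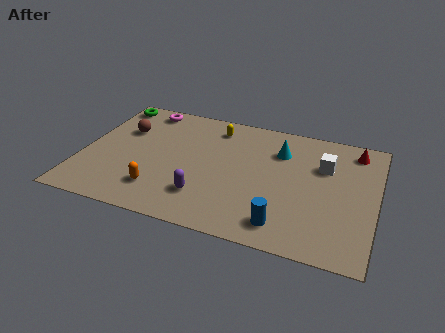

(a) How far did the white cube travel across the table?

1.5

From (11.9, 4.8) to (11.7, 6.3), the white cube covered √(0.2² + 1.5²) ≈ 1.5 units.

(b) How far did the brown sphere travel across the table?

1.7

The brown sphere was near (2.7, 4.8) before and (1.8, 6.2) after, so it travelled √(0.9² + 1.4²) ≈ 1.7 units.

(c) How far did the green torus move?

0.7

From (1.2, 7.6) to (0.9, 8.2), the green torus covered √(0.3² + 0.6²) ≈ 0.7 units.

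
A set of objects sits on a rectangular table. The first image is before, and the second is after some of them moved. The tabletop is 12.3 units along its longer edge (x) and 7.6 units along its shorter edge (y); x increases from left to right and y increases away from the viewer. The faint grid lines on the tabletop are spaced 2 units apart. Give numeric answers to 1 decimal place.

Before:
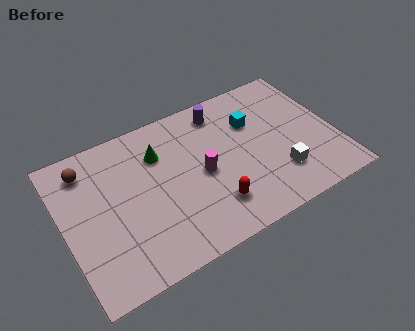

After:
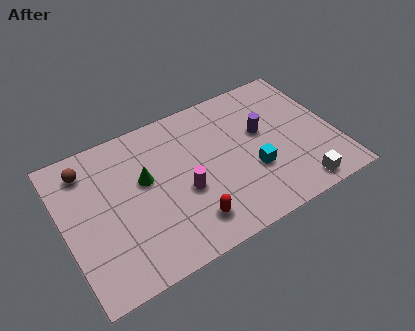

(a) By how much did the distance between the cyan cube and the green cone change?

+0.7

Before: roughly 4.3 units apart; after: 5.0. That's 0.7 units further apart.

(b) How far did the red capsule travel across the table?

1.1

The red capsule moved from about (6.4, 1.8) to (5.3, 1.5), a distance of √(1.1² + 0.3²) ≈ 1.1.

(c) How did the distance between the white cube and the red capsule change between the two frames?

+1.8

They were about 3.1 units apart before and 4.9 after — 1.8 units further apart.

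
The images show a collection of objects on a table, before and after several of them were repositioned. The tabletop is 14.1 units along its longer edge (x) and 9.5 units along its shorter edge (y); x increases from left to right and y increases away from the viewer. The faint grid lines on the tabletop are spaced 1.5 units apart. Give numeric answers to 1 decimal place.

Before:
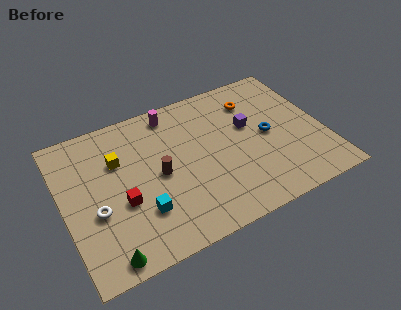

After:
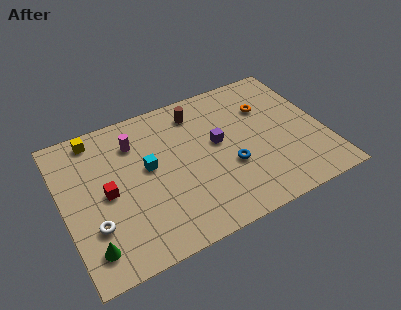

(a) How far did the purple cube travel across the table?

1.8

The purple cube moved from about (10.2, 5.7) to (8.4, 5.3), a distance of √(1.8² + 0.4²) ≈ 1.8.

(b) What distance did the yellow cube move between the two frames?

2.2

The yellow cube was near (3.1, 6.4) before and (2.1, 8.4) after, so it travelled √(1.0² + 2.0²) ≈ 2.2 units.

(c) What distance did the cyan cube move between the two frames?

2.7

The cyan cube was near (3.9, 2.7) before and (4.6, 5.3) after, so it travelled √(0.7² + 2.6²) ≈ 2.7 units.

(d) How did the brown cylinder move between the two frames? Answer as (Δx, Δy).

(2.5, 3.2)

The brown cylinder started near (5.1, 4.6) and ended near (7.6, 7.8).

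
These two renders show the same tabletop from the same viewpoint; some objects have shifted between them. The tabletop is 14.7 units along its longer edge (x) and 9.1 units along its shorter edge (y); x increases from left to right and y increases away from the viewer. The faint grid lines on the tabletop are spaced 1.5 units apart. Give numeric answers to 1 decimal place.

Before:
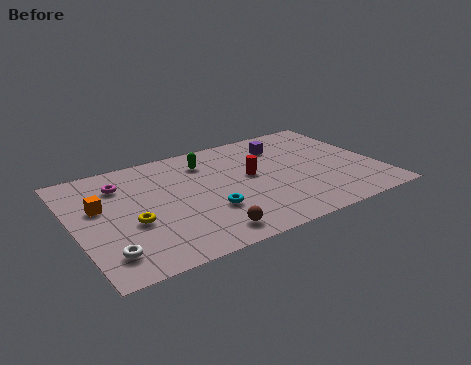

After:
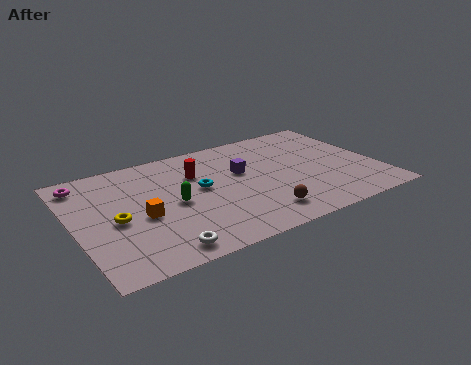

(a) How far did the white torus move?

2.5

From (1.2, 1.8) to (3.6, 1.1), the white torus covered √(2.4² + 0.7²) ≈ 2.5 units.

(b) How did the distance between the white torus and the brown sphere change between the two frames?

+0.3

They were about 4.6 units apart before and 4.9 after — 0.3 units further apart.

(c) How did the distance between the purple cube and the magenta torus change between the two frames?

-0.3

The distance was about 8.0 in the first image and 7.7 in the second, so they moved 0.3 units closer together.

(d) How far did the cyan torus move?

2.0

The cyan torus was near (6.2, 3.0) before and (6.1, 5.0) after, so it travelled √(0.1² + 2.0²) ≈ 2.0 units.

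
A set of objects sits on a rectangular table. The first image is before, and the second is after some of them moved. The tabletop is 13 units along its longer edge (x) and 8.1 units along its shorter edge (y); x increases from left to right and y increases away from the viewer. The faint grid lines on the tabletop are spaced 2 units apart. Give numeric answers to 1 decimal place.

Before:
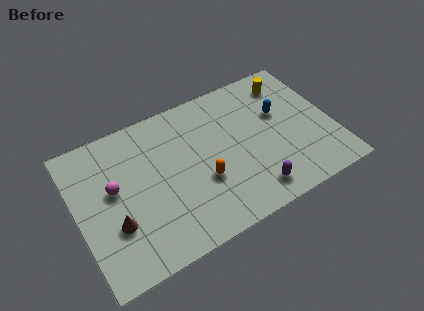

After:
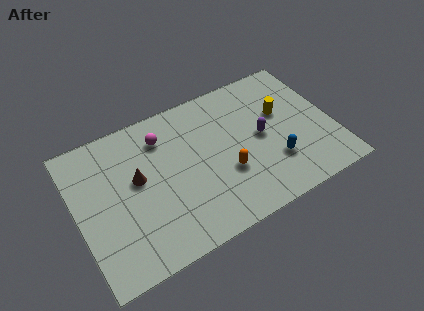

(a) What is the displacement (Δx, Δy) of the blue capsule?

(-0.7, -2.6)

The blue capsule was at about (10.5, 5.0) and moved to about (9.8, 2.4).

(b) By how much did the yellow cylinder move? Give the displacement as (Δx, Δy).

(-0.6, -1.6)

The yellow cylinder was at about (11.2, 6.6) and moved to about (10.6, 5.0).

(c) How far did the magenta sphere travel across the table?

3.2

The magenta sphere was near (1.9, 4.6) before and (4.6, 6.3) after, so it travelled √(2.7² + 1.7²) ≈ 3.2 units.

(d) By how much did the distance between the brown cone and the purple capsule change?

-0.6

The distance was about 6.9 in the first image and 6.3 in the second, so they moved 0.6 units closer together.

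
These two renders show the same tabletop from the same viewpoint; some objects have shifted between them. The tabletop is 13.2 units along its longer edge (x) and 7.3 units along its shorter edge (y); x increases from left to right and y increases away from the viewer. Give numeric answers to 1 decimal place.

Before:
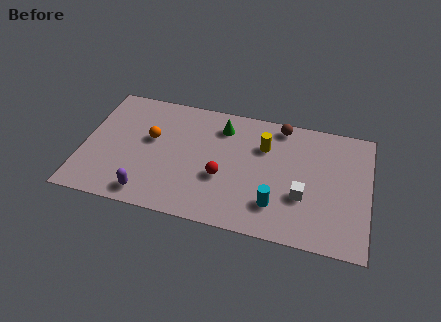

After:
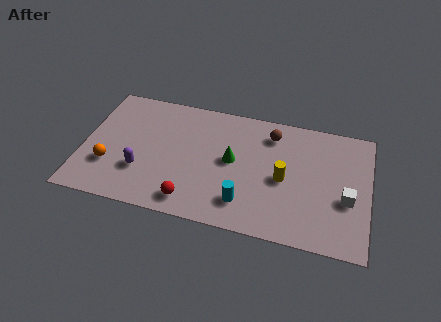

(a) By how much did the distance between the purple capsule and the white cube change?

+2.2

Before: roughly 7.2 units apart; after: 9.4. That's 2.2 units further apart.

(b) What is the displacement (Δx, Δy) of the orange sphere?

(-1.8, -2.0)

From the two frames, the orange sphere sits at roughly (3.1, 4.3) before and (1.3, 2.3) after.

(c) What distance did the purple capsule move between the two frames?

1.4

The purple capsule moved from about (3.2, 1.0) to (2.8, 2.3), a distance of √(0.4² + 1.3²) ≈ 1.4.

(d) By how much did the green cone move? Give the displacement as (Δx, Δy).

(0.6, -1.9)

The green cone was at about (6.3, 5.8) and moved to about (6.9, 3.9).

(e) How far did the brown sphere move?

0.7

The brown sphere moved from about (9.0, 6.5) to (8.6, 5.9), a distance of √(0.4² + 0.6²) ≈ 0.7.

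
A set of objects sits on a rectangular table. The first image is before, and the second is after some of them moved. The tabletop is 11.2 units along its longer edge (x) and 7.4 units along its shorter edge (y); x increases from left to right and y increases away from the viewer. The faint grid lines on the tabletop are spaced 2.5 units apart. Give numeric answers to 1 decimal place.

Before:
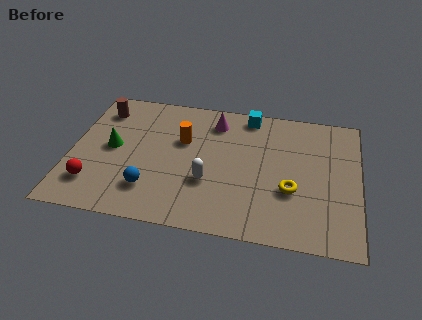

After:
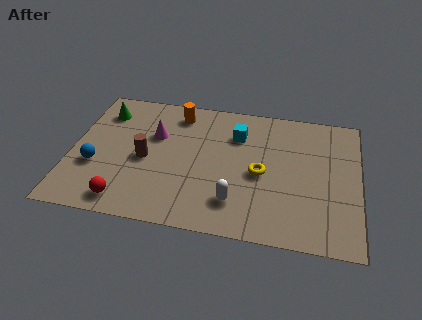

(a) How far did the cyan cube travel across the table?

1.3

From (6.8, 6.6) to (6.4, 5.4), the cyan cube covered √(0.4² + 1.2²) ≈ 1.3 units.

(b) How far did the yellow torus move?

1.4

The yellow torus moved from about (8.6, 2.7) to (7.4, 3.4), a distance of √(1.2² + 0.7²) ≈ 1.4.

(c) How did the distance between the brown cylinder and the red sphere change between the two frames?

-1.7

They were about 4.2 units apart before and 2.5 after — 1.7 units closer together.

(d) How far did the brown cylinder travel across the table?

3.1

The brown cylinder was near (1.0, 5.9) before and (2.9, 3.4) after, so it travelled √(1.9² + 2.5²) ≈ 3.1 units.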